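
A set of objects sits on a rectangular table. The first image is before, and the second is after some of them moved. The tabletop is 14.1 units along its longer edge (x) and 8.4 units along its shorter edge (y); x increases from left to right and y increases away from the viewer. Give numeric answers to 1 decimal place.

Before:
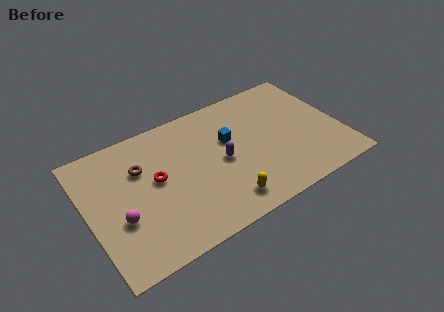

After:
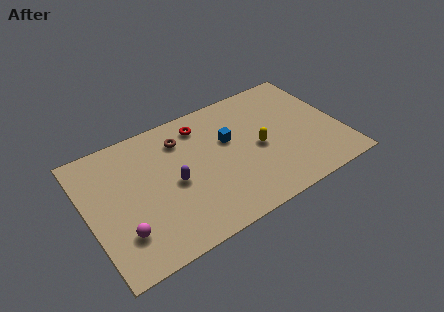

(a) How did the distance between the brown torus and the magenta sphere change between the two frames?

+2.8

The distance was about 3.0 in the first image and 5.8 in the second, so they moved 2.8 units further apart.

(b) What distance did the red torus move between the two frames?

3.7

The red torus moved from about (3.8, 4.6) to (6.7, 6.9), a distance of √(2.9² + 2.3²) ≈ 3.7.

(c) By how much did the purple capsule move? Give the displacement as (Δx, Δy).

(-2.7, -0.1)

The purple capsule started near (7.4, 4.0) and ended near (4.7, 3.9).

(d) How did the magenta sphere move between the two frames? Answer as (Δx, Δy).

(0.0, -0.9)

From the two frames, the magenta sphere sits at roughly (1.6, 3.1) before and (1.6, 2.2) after.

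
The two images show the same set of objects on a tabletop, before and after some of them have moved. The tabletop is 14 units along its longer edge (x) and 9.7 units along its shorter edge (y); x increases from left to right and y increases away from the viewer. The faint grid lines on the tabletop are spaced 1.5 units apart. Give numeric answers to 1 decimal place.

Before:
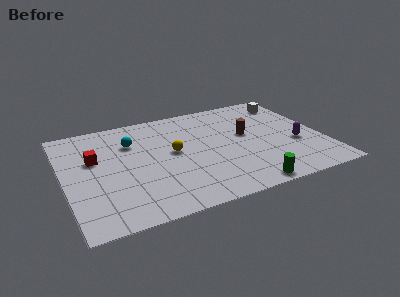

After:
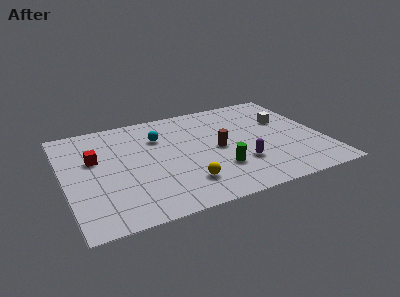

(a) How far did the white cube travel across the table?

1.9

From (12.8, 8.0) to (12.2, 6.2), the white cube covered √(0.6² + 1.8²) ≈ 1.9 units.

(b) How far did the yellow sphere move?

3.0

From (5.9, 5.2) to (6.2, 2.2), the yellow sphere covered √(0.3² + 3.0²) ≈ 3.0 units.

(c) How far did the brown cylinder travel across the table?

1.9

The brown cylinder moved from about (10.0, 5.5) to (8.3, 4.7), a distance of √(1.7² + 0.8²) ≈ 1.9.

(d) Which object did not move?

the red cube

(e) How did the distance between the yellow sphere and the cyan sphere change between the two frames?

+2.1

Before: roughly 2.7 units apart; after: 4.8. That's 2.1 units further apart.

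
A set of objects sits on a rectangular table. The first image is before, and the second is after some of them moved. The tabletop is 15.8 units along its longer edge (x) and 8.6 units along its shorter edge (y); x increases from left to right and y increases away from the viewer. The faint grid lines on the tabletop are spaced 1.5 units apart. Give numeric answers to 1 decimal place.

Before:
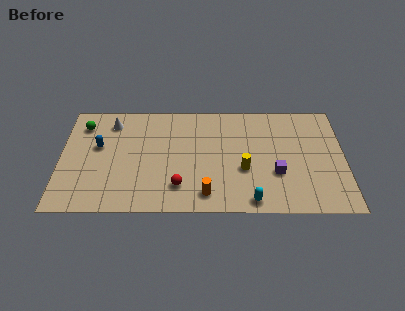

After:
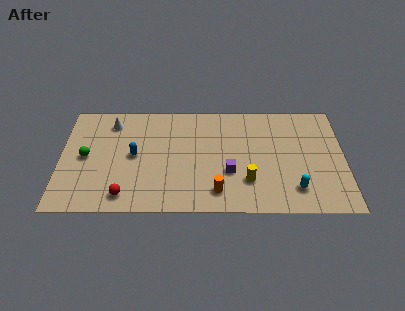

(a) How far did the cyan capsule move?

2.6

From (10.6, 0.9) to (13.0, 1.8), the cyan capsule covered √(2.4² + 0.9²) ≈ 2.6 units.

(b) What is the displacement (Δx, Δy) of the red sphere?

(-3.0, -0.7)

From the two frames, the red sphere sits at roughly (6.6, 2.0) before and (3.6, 1.3) after.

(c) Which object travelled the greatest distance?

the red sphere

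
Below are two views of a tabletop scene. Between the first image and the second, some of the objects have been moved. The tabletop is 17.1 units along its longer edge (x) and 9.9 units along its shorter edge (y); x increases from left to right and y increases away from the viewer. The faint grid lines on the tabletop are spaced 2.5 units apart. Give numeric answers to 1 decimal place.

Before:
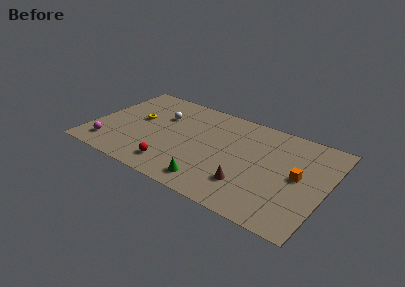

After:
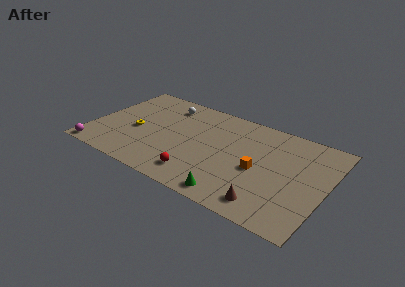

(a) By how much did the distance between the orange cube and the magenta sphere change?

-1.9

The distance was about 13.9 in the first image and 12.0 in the second, so they moved 1.9 units closer together.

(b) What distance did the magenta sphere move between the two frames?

1.2

From (1.6, 1.8) to (0.9, 0.8), the magenta sphere covered √(0.7² + 1.0²) ≈ 1.2 units.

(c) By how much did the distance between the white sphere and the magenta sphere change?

+2.5

They were about 5.8 units apart before and 8.3 after — 2.5 units further apart.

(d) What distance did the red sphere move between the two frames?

1.9

The red sphere moved from about (6.4, 1.8) to (8.3, 1.8), a distance of √(1.9² + 0.0²) ≈ 1.9.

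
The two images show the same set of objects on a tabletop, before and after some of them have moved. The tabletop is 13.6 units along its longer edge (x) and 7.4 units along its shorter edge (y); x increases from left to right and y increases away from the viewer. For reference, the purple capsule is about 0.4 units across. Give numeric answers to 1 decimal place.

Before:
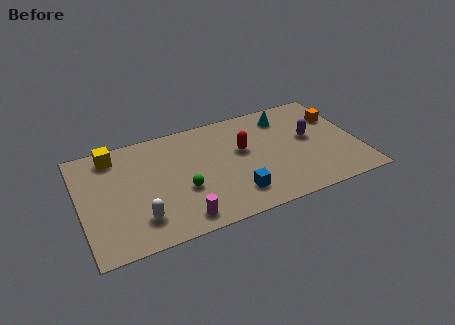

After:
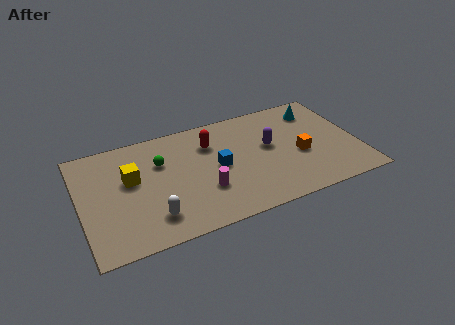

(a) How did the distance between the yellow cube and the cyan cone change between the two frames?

+1.0

The distance was about 8.5 in the first image and 9.5 in the second, so they moved 1.0 units further apart.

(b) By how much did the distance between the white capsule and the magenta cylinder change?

+0.7

They were about 2.0 units apart before and 2.7 after — 0.7 units further apart.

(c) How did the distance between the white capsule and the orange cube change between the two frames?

-3.1

They were about 10.7 units apart before and 7.6 after — 3.1 units closer together.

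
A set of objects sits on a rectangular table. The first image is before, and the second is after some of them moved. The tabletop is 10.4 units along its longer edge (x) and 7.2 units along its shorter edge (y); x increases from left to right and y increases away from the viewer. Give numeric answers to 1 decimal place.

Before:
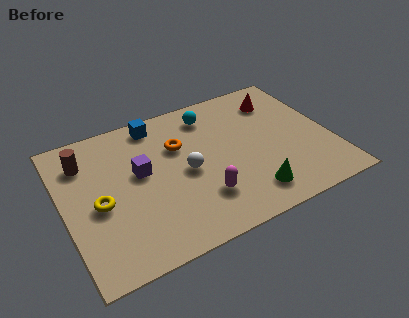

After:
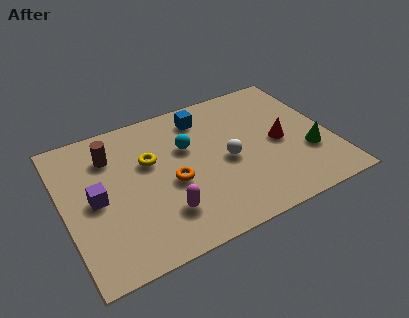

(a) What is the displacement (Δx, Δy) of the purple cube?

(-1.8, -0.6)

The purple cube was at about (3.0, 4.1) and moved to about (1.2, 3.5).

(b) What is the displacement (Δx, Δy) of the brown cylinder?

(1.0, -0.1)

From the two frames, the brown cylinder sits at roughly (1.0, 5.5) before and (2.0, 5.4) after.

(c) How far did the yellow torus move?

2.5

The yellow torus was near (1.3, 3.2) before and (3.4, 4.5) after, so it travelled √(2.1² + 1.3²) ≈ 2.5 units.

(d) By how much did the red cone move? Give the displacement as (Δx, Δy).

(-0.3, -2.2)

From the two frames, the red cone sits at roughly (8.7, 5.6) before and (8.4, 3.4) after.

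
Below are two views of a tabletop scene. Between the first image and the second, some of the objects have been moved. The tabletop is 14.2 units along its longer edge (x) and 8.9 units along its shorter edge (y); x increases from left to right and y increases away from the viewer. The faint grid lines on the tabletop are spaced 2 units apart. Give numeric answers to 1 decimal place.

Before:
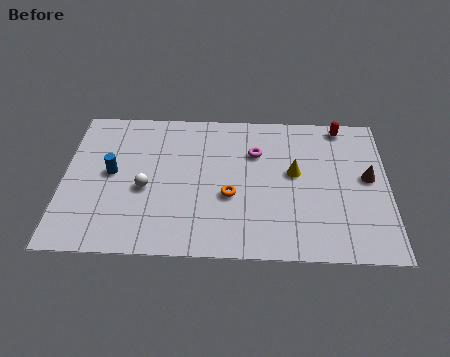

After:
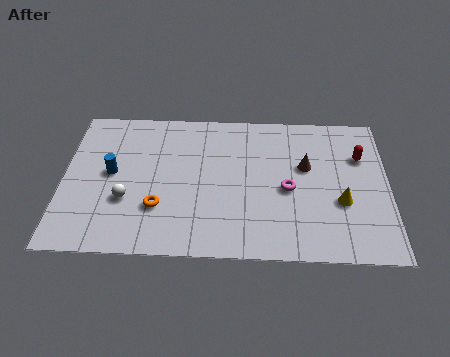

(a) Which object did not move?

the blue cylinder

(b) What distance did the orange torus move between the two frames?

3.2

From (7.3, 3.5) to (4.2, 2.7), the orange torus covered √(3.1² + 0.8²) ≈ 3.2 units.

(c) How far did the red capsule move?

2.1

The red capsule moved from about (12.2, 8.0) to (13.0, 6.1), a distance of √(0.8² + 1.9²) ≈ 2.1.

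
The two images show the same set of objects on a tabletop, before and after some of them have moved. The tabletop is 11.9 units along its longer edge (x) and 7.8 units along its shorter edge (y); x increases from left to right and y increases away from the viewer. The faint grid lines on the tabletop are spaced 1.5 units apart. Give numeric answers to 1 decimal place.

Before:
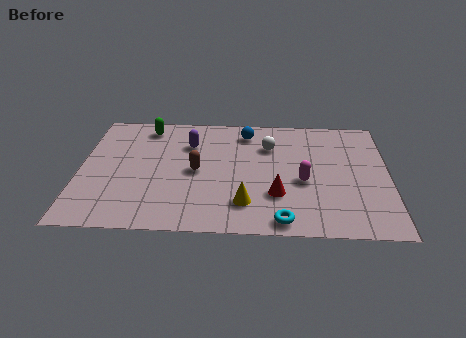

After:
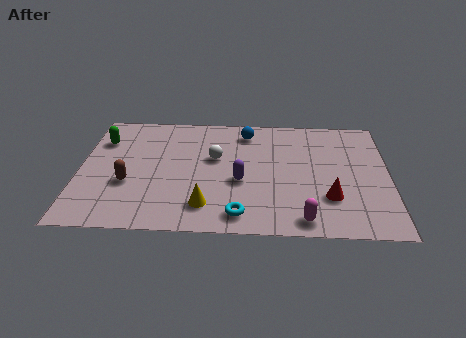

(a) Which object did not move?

the blue sphere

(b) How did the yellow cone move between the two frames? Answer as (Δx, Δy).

(-1.5, -0.2)

From the two frames, the yellow cone sits at roughly (6.4, 1.8) before and (4.9, 1.6) after.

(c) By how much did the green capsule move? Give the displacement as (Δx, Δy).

(-1.7, -1.0)

From the two frames, the green capsule sits at roughly (2.5, 6.7) before and (0.8, 5.7) after.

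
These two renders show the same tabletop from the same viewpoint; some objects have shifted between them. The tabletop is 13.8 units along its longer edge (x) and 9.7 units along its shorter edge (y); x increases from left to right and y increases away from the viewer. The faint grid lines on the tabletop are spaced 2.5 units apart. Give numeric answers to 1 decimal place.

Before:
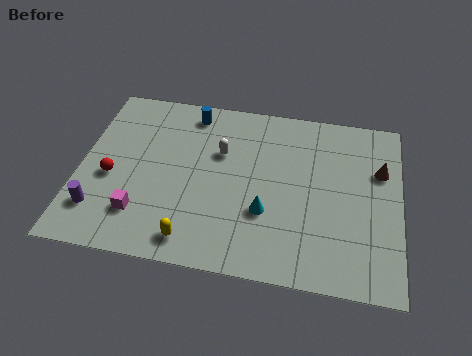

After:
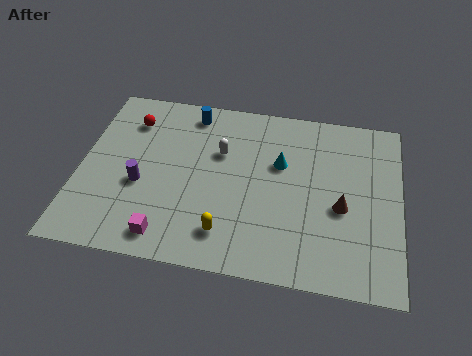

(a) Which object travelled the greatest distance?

the red sphere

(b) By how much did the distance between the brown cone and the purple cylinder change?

-4.0

The distance was about 12.6 in the first image and 8.6 in the second, so they moved 4.0 units closer together.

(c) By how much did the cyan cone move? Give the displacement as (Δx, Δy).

(0.5, 2.8)

The cyan cone was at about (8.1, 3.3) and moved to about (8.6, 6.1).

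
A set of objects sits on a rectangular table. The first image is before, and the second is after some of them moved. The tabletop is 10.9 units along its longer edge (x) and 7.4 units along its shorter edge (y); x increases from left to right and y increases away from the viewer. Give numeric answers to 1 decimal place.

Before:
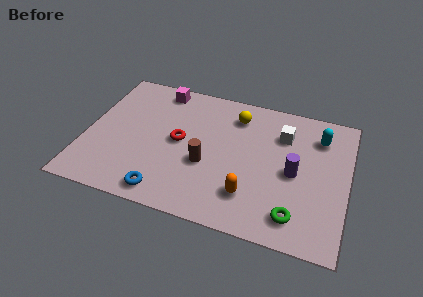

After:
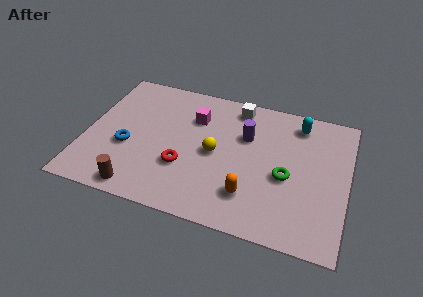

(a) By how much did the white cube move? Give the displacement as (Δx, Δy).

(-2.0, 1.0)

The white cube started near (8.1, 5.4) and ended near (6.1, 6.4).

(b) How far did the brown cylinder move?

3.3

The brown cylinder was near (5.1, 2.9) before and (2.5, 0.8) after, so it travelled √(2.6² + 2.1²) ≈ 3.3 units.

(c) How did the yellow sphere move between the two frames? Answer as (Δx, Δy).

(-0.7, -2.3)

From the two frames, the yellow sphere sits at roughly (6.1, 5.9) before and (5.4, 3.6) after.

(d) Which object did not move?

the orange capsule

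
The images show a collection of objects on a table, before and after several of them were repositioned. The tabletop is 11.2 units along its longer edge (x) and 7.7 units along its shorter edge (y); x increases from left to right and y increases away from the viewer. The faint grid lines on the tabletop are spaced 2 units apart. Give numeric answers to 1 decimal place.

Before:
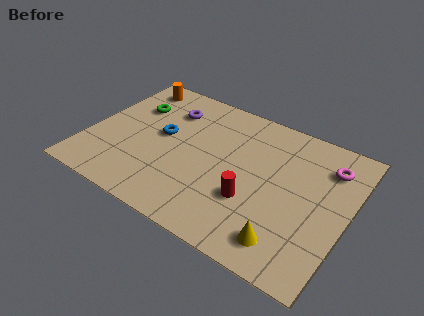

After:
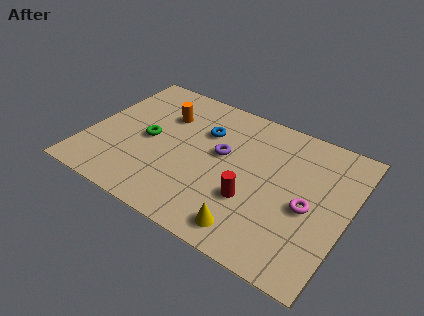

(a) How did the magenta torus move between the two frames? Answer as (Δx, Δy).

(-0.5, -2.5)

The magenta torus started near (10.1, 5.9) and ended near (9.6, 3.4).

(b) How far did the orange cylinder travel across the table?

2.1

From (1.3, 6.6) to (3.0, 5.4), the orange cylinder covered √(1.7² + 1.2²) ≈ 2.1 units.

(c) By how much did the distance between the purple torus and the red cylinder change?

-2.9

They were about 5.3 units apart before and 2.4 after — 2.9 units closer together.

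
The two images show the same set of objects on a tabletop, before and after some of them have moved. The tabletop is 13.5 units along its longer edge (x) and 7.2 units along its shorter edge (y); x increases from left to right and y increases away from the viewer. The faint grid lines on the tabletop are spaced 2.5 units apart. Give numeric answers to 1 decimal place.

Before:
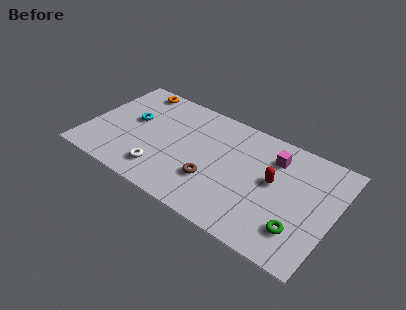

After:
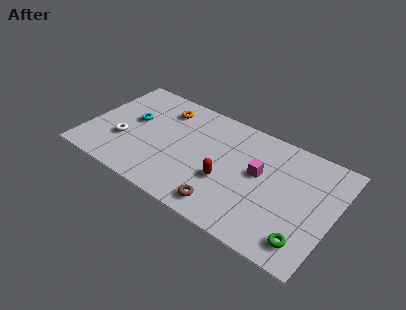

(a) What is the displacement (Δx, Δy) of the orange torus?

(1.8, -0.7)

The orange torus was at about (2.0, 6.4) and moved to about (3.8, 5.7).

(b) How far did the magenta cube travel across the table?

1.5

The magenta cube was near (10.0, 5.5) before and (9.4, 4.1) after, so it travelled √(0.6² + 1.4²) ≈ 1.5 units.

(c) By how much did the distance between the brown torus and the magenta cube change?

-1.0

They were about 4.3 units apart before and 3.3 after — 1.0 units closer together.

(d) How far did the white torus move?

2.5

The white torus moved from about (4.4, 1.5) to (2.1, 2.5), a distance of √(2.3² + 1.0²) ≈ 2.5.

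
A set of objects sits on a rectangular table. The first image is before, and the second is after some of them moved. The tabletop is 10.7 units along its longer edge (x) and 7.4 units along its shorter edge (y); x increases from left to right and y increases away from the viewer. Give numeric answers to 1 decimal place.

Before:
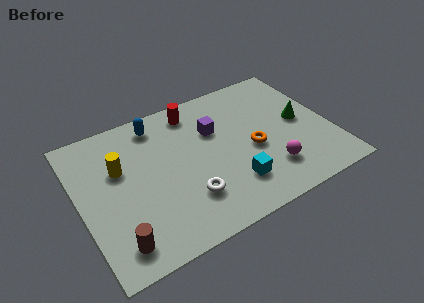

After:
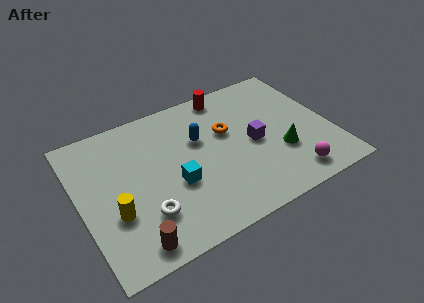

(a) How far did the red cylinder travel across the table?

1.5

From (5.2, 6.3) to (6.7, 6.6), the red cylinder covered √(1.5² + 0.3²) ≈ 1.5 units.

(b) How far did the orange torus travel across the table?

1.7

From (7.3, 3.2) to (6.4, 4.6), the orange torus covered √(0.9² + 1.4²) ≈ 1.7 units.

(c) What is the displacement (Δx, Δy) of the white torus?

(-1.8, 0.0)

The white torus started near (4.3, 2.0) and ended near (2.5, 2.0).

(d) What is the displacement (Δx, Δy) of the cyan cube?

(-2.3, 1.1)

The cyan cube started near (6.2, 1.8) and ended near (3.9, 2.9).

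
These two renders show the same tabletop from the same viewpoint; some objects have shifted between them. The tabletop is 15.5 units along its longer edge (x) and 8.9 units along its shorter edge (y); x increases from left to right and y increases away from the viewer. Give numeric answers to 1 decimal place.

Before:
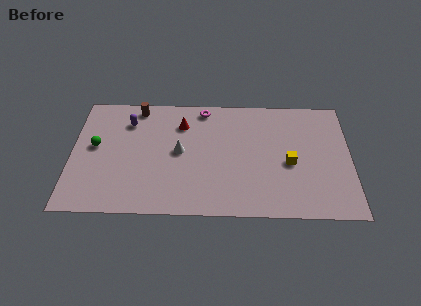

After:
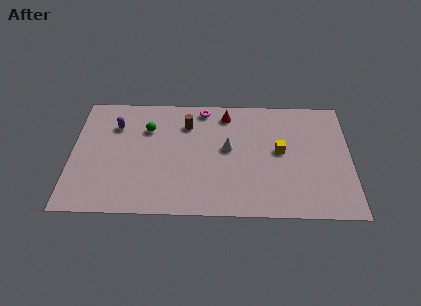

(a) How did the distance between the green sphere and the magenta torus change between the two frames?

-3.2

They were about 6.7 units apart before and 3.5 after — 3.2 units closer together.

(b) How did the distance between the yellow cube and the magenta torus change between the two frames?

-0.9

The distance was about 6.2 in the first image and 5.3 in the second, so they moved 0.9 units closer together.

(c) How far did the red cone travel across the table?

2.6

The red cone was near (6.1, 6.7) before and (8.6, 7.5) after, so it travelled √(2.5² + 0.8²) ≈ 2.6 units.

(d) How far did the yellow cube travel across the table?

1.0

From (12.1, 3.9) to (11.6, 4.8), the yellow cube covered √(0.5² + 0.9²) ≈ 1.0 units.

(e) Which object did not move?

the magenta torus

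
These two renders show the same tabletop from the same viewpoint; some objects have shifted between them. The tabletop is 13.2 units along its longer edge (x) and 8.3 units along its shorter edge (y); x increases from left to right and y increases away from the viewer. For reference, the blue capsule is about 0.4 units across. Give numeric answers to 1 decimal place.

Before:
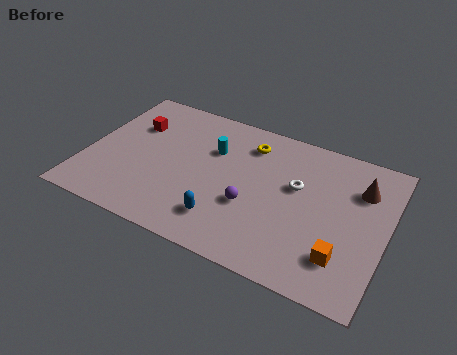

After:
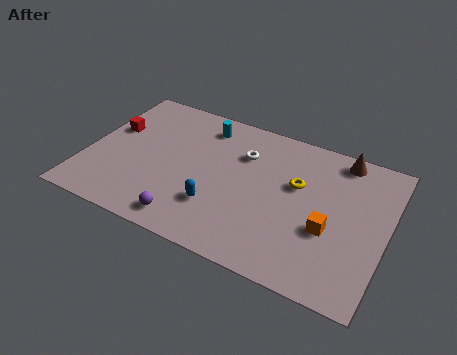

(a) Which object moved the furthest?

the purple sphere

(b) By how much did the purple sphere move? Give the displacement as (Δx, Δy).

(-2.5, -2.0)

The purple sphere started near (7.4, 3.1) and ended near (4.9, 1.1).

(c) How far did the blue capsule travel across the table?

0.7

From (6.4, 1.8) to (6.0, 2.4), the blue capsule covered √(0.4² + 0.6²) ≈ 0.7 units.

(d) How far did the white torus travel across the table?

2.7

The white torus was near (9.2, 5.0) before and (6.7, 5.9) after, so it travelled √(2.5² + 0.9²) ≈ 2.7 units.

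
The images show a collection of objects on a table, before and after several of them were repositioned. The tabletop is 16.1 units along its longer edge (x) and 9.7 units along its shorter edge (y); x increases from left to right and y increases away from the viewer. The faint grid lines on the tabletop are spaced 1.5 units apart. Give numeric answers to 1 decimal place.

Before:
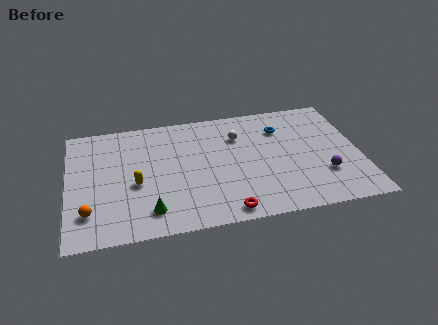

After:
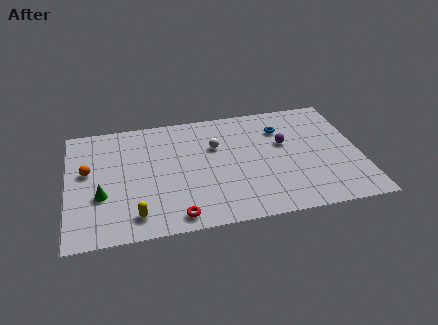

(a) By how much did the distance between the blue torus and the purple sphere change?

-3.5

Before: roughly 4.8 units apart; after: 1.3. That's 3.5 units closer together.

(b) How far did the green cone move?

3.1

The green cone moved from about (4.4, 1.8) to (1.8, 3.5), a distance of √(2.6² + 1.7²) ≈ 3.1.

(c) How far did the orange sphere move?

3.3

The orange sphere moved from about (1.1, 2.3) to (1.1, 5.6), a distance of √(0.0² + 3.3²) ≈ 3.3.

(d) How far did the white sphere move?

1.4

The white sphere was near (9.5, 7.0) before and (8.2, 6.4) after, so it travelled √(1.3² + 0.6²) ≈ 1.4 units.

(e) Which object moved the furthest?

the purple sphere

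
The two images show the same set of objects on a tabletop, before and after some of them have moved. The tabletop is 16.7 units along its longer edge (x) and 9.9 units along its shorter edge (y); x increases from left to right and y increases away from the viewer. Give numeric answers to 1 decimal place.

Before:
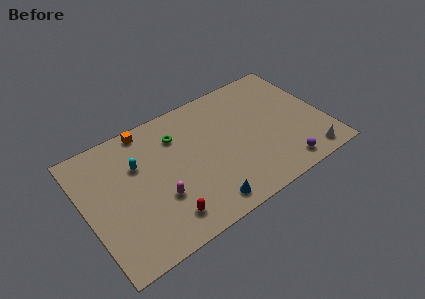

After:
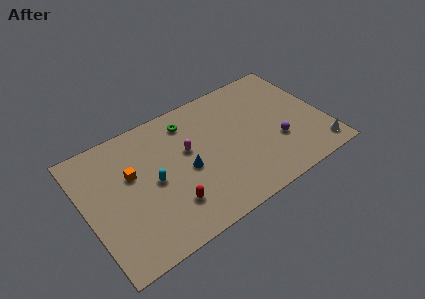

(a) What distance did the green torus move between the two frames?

1.1

The green torus moved from about (6.7, 7.4) to (7.6, 8.1), a distance of √(0.9² + 0.7²) ≈ 1.1.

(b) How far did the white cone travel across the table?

0.8

The white cone was near (15.0, 1.2) before and (15.8, 1.4) after, so it travelled √(0.8² + 0.2²) ≈ 0.8 units.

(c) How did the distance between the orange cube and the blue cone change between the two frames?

-4.3

The distance was about 8.2 in the first image and 3.9 in the second, so they moved 4.3 units closer together.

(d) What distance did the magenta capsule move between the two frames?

3.5

From (4.8, 3.4) to (7.2, 5.9), the magenta capsule covered √(2.4² + 2.5²) ≈ 3.5 units.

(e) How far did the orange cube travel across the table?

3.3

From (4.8, 9.0) to (3.3, 6.1), the orange cube covered √(1.5² + 2.9²) ≈ 3.3 units.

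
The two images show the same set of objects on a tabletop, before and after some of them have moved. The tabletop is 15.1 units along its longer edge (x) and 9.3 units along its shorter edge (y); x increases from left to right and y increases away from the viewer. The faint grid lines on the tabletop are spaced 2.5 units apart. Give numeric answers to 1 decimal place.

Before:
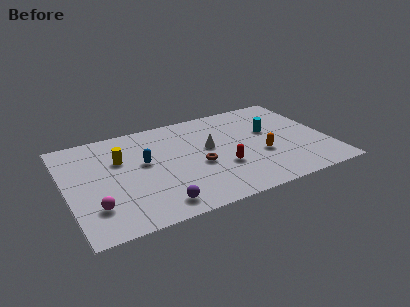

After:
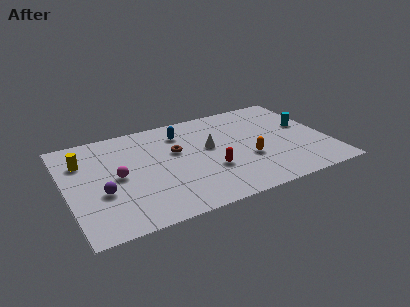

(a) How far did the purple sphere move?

3.6

From (4.8, 1.3) to (1.9, 3.5), the purple sphere covered √(2.9² + 2.2²) ≈ 3.6 units.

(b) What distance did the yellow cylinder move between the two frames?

2.2

The yellow cylinder moved from about (3.2, 6.1) to (1.1, 6.7), a distance of √(2.1² + 0.6²) ≈ 2.2.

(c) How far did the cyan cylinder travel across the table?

2.1

From (11.9, 5.6) to (14.0, 5.4), the cyan cylinder covered √(2.1² + 0.2²) ≈ 2.1 units.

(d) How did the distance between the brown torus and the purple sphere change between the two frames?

+1.3

Before: roughly 3.7 units apart; after: 5.0. That's 1.3 units further apart.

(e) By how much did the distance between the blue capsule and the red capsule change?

-0.5

Before: roughly 4.8 units apart; after: 4.3. That's 0.5 units closer together.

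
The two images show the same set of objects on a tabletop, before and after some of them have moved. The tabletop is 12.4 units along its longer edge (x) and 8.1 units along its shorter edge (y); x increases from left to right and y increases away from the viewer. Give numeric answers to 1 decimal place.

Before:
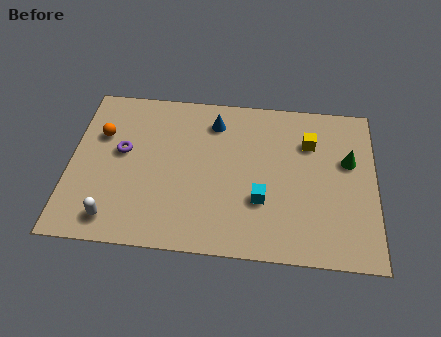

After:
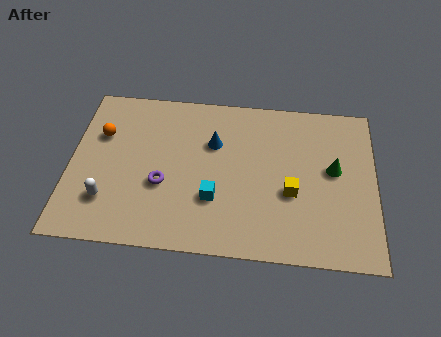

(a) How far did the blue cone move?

1.1

From (5.8, 6.5) to (5.8, 5.4), the blue cone covered √(0.0² + 1.1²) ≈ 1.1 units.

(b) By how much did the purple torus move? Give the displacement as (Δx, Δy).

(1.7, -1.5)

From the two frames, the purple torus sits at roughly (2.1, 4.6) before and (3.8, 3.1) after.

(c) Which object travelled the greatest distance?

the yellow cube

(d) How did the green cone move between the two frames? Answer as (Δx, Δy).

(-0.6, -0.5)

The green cone started near (11.3, 5.0) and ended near (10.7, 4.5).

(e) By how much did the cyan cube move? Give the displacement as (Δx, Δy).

(-1.9, -0.1)

The cyan cube started near (7.8, 2.7) and ended near (5.9, 2.6).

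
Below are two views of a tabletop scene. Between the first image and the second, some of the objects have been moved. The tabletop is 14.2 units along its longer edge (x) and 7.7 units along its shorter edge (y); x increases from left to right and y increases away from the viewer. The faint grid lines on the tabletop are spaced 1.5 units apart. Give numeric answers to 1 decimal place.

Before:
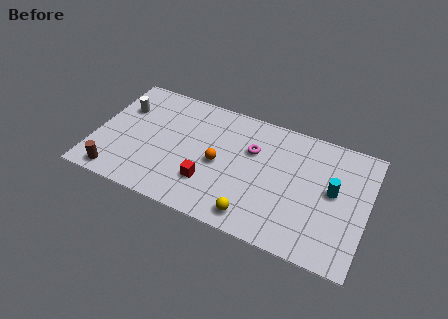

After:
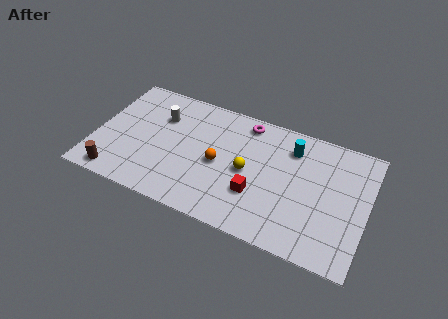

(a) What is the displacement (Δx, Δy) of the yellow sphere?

(-0.6, 2.6)

The yellow sphere was at about (8.6, 1.1) and moved to about (8.0, 3.7).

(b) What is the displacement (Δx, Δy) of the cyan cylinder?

(-2.3, 1.8)

From the two frames, the cyan cylinder sits at roughly (12.4, 4.2) before and (10.1, 6.0) after.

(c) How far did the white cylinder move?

2.0

From (1.2, 5.3) to (3.2, 5.4), the white cylinder covered √(2.0² + 0.1²) ≈ 2.0 units.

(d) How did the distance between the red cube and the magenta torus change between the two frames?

+0.8

They were about 3.5 units apart before and 4.3 after — 0.8 units further apart.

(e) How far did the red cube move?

2.5

From (6.1, 2.2) to (8.6, 2.5), the red cube covered √(2.5² + 0.3²) ≈ 2.5 units.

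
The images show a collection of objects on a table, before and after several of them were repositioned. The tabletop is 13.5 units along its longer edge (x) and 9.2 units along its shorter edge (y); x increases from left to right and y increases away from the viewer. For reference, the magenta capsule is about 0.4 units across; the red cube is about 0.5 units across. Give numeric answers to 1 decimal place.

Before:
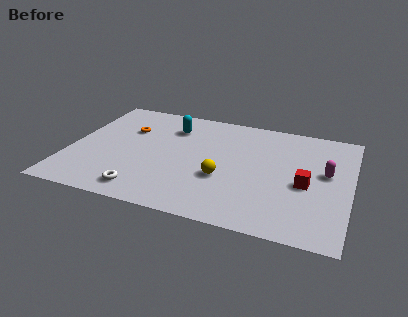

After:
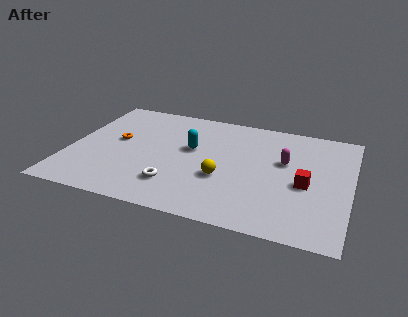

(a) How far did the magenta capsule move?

2.0

The magenta capsule was near (12.3, 5.2) before and (10.3, 5.6) after, so it travelled √(2.0² + 0.4²) ≈ 2.0 units.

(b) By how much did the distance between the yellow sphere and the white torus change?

-1.7

They were about 4.2 units apart before and 2.5 after — 1.7 units closer together.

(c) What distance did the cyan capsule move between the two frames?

1.9

From (4.7, 7.0) to (5.8, 5.4), the cyan capsule covered √(1.1² + 1.6²) ≈ 1.9 units.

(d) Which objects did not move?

the yellow sphere and the red cube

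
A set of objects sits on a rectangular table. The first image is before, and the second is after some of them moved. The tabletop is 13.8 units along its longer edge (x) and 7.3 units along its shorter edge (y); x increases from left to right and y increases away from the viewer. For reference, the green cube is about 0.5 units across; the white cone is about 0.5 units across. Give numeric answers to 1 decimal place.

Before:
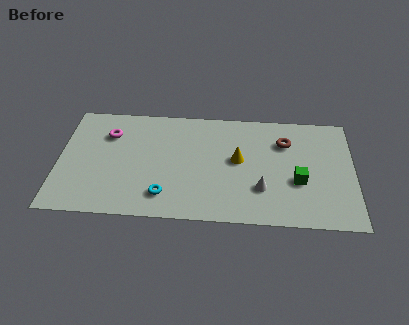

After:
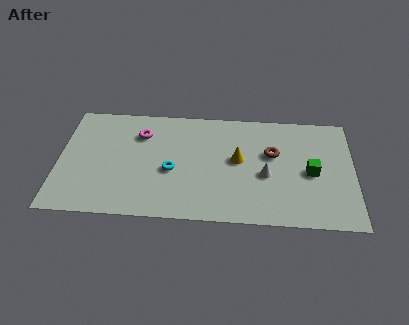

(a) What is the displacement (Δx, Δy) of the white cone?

(0.2, 0.9)

The white cone started near (9.5, 2.2) and ended near (9.7, 3.1).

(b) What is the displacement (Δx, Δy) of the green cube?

(0.6, 0.6)

The green cube was at about (11.2, 2.8) and moved to about (11.8, 3.4).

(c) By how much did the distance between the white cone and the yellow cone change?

-0.5

They were about 2.1 units apart before and 1.6 after — 0.5 units closer together.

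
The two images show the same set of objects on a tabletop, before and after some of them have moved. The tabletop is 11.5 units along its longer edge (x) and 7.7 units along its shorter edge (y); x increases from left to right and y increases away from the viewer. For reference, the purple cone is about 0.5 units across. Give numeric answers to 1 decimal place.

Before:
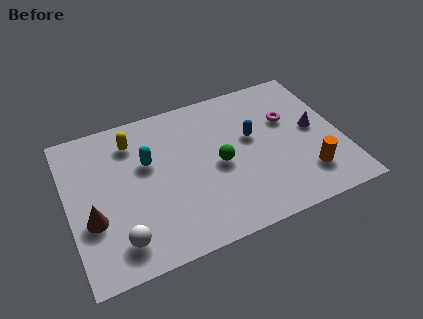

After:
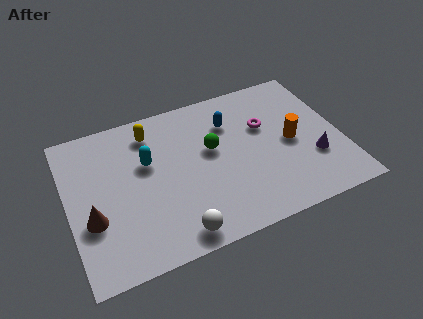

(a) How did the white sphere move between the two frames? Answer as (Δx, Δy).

(2.3, -0.5)

The white sphere started near (1.9, 1.4) and ended near (4.2, 0.9).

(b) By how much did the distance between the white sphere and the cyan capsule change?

+0.3

Before: roughly 3.7 units apart; after: 4.0. That's 0.3 units further apart.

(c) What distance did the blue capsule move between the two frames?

1.4

The blue capsule was near (7.8, 4.5) before and (7.0, 5.6) after, so it travelled √(0.8² + 1.1²) ≈ 1.4 units.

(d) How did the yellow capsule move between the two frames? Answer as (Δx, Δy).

(0.8, 0.2)

From the two frames, the yellow capsule sits at roughly (2.9, 6.1) before and (3.7, 6.3) after.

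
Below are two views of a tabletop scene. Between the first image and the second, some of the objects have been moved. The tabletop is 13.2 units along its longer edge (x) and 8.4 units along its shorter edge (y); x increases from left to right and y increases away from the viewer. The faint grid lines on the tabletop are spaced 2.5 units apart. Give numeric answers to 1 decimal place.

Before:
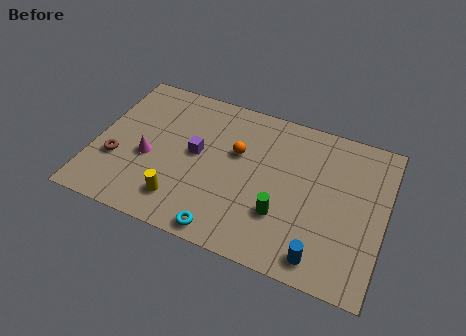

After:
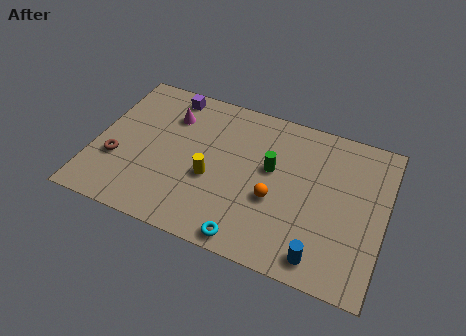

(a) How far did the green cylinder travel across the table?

2.4

The green cylinder was near (8.7, 2.6) before and (8.0, 4.9) after, so it travelled √(0.7² + 2.3²) ≈ 2.4 units.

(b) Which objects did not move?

the blue cylinder and the brown torus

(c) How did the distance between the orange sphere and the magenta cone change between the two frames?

+1.6

Before: roughly 4.3 units apart; after: 5.9. That's 1.6 units further apart.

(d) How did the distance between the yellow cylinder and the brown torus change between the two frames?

+1.0

They were about 3.3 units apart before and 4.3 after — 1.0 units further apart.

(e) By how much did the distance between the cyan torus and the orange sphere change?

-1.7

They were about 4.4 units apart before and 2.7 after — 1.7 units closer together.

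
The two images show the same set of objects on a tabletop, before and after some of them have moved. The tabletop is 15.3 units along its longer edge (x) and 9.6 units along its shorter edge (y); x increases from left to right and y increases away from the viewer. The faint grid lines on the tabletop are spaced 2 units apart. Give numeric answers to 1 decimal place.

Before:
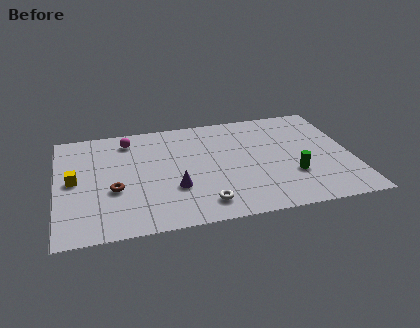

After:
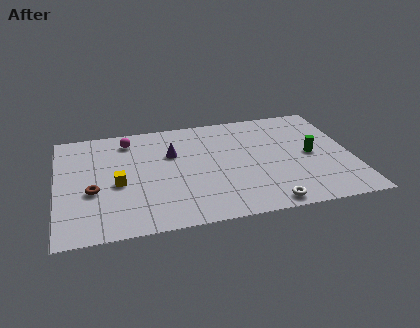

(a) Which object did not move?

the magenta sphere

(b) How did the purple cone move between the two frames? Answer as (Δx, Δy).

(0.0, 3.1)

The purple cone started near (6.0, 3.2) and ended near (6.0, 6.3).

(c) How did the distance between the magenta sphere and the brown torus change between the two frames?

+0.3

The distance was about 4.4 in the first image and 4.7 in the second, so they moved 0.3 units further apart.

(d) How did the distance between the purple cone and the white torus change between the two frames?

+5.0

Before: roughly 2.1 units apart; after: 7.1. That's 5.0 units further apart.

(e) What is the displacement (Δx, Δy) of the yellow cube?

(2.2, -0.7)

The yellow cube started near (0.9, 4.9) and ended near (3.1, 4.2).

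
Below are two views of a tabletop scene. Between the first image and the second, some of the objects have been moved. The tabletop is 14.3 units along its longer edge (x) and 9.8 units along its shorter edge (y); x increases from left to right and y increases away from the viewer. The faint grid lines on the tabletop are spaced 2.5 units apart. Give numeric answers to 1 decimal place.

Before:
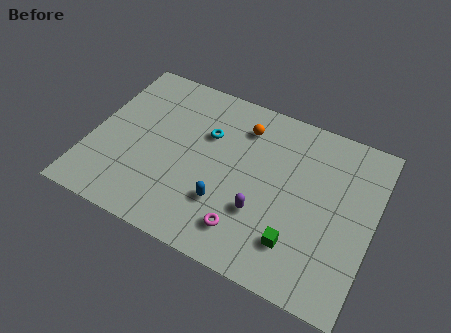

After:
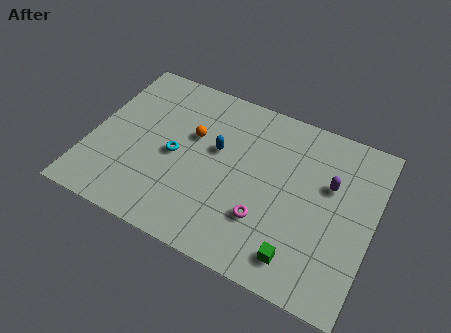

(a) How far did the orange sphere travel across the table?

2.9

The orange sphere moved from about (7.4, 7.7) to (5.0, 6.1), a distance of √(2.4² + 1.6²) ≈ 2.9.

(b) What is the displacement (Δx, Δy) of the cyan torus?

(-1.4, -1.9)

The cyan torus was at about (5.7, 6.5) and moved to about (4.3, 4.6).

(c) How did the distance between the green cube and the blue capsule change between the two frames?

+2.6

Before: roughly 3.7 units apart; after: 6.3. That's 2.6 units further apart.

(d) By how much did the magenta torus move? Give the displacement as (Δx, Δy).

(0.8, 1.0)

The magenta torus started near (8.3, 1.9) and ended near (9.1, 2.9).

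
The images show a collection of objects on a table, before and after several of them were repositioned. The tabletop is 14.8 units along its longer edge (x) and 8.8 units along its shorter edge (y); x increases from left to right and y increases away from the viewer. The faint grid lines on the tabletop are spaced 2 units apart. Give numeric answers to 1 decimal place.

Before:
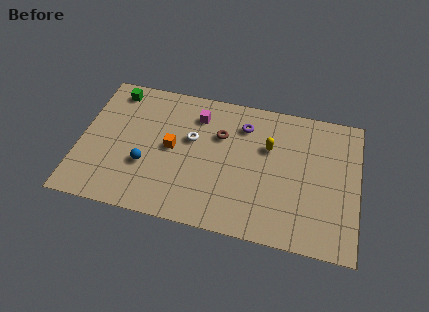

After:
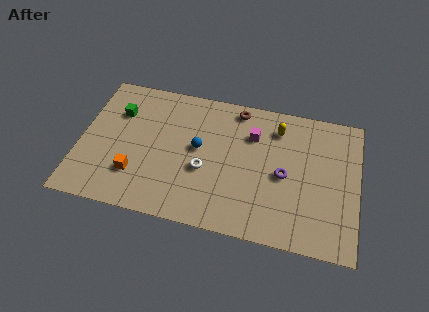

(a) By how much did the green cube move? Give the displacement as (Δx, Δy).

(0.3, -1.4)

The green cube was at about (1.6, 7.6) and moved to about (1.9, 6.2).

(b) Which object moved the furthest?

the purple torus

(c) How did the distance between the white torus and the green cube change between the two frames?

+0.6

The distance was about 4.9 in the first image and 5.5 in the second, so they moved 0.6 units further apart.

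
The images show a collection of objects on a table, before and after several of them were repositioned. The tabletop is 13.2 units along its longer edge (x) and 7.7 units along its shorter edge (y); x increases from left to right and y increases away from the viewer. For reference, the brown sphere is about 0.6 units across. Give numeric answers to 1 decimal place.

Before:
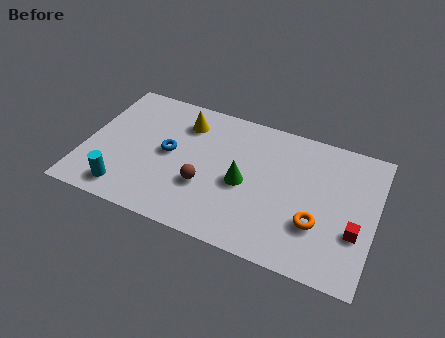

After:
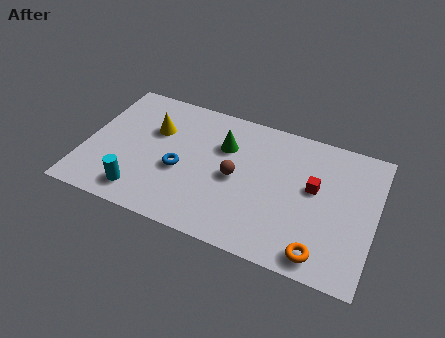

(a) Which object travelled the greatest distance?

the red cube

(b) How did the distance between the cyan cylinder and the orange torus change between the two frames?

-0.5

Before: roughly 8.7 units apart; after: 8.2. That's 0.5 units closer together.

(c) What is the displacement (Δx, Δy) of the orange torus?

(0.3, -1.5)

From the two frames, the orange torus sits at roughly (10.7, 2.5) before and (11.0, 1.0) after.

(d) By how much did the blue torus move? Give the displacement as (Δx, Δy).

(0.6, -0.8)

The blue torus started near (3.8, 4.0) and ended near (4.4, 3.2).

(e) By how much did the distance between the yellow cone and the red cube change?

-1.3

Before: roughly 8.7 units apart; after: 7.4. That's 1.3 units closer together.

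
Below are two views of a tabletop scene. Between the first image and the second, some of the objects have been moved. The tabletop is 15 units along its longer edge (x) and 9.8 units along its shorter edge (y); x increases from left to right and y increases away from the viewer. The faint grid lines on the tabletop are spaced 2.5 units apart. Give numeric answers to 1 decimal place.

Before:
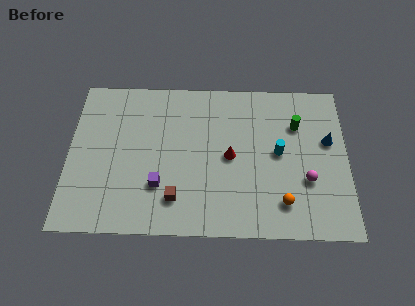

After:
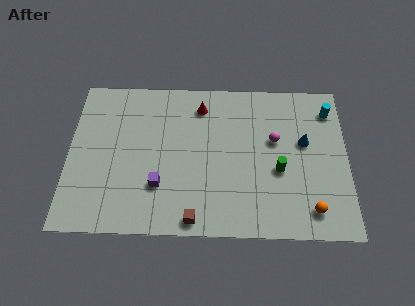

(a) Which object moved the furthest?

the cyan cylinder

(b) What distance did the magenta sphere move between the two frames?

3.0

The magenta sphere moved from about (12.8, 3.4) to (11.1, 5.9), a distance of √(1.7² + 2.5²) ≈ 3.0.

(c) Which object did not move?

the purple cube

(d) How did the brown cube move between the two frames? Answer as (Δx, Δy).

(1.0, -1.2)

The brown cube was at about (5.8, 2.1) and moved to about (6.8, 0.9).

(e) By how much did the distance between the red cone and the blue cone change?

+0.6

Before: roughly 5.4 units apart; after: 6.0. That's 0.6 units further apart.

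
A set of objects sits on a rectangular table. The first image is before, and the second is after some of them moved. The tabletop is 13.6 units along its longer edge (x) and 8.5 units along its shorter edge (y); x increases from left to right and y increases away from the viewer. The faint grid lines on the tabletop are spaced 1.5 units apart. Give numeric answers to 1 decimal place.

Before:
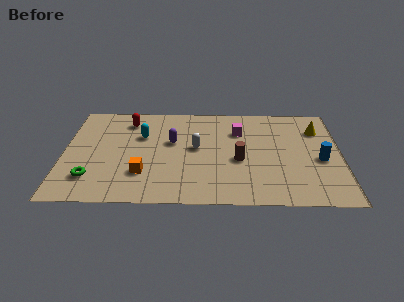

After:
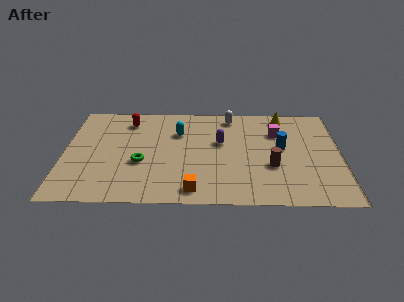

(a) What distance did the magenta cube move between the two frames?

1.9

From (8.6, 6.1) to (10.5, 6.0), the magenta cube covered √(1.9² + 0.1²) ≈ 1.9 units.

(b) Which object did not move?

the red capsule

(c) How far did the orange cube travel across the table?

2.8

From (3.9, 2.4) to (6.4, 1.1), the orange cube covered √(2.5² + 1.3²) ≈ 2.8 units.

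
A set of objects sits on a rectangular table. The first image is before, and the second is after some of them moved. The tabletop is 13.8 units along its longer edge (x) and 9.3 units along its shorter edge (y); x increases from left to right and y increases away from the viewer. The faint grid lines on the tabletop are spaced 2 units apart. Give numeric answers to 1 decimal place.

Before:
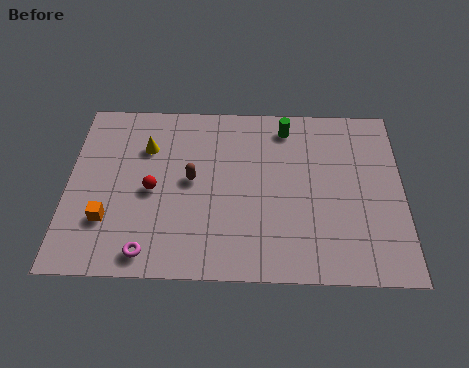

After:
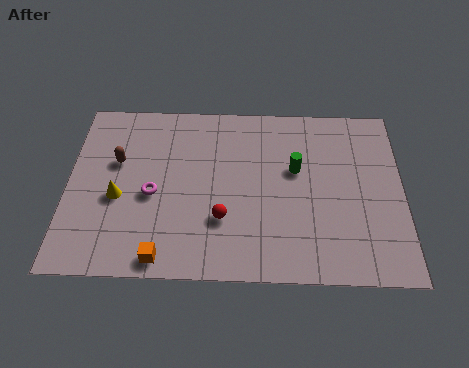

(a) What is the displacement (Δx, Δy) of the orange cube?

(2.3, -1.8)

The orange cube started near (1.7, 2.7) and ended near (4.0, 0.9).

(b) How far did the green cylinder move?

2.3

From (9.0, 7.9) to (9.4, 5.6), the green cylinder covered √(0.4² + 2.3²) ≈ 2.3 units.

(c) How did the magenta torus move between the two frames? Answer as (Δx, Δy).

(0.1, 3.0)

The magenta torus started near (3.4, 1.1) and ended near (3.5, 4.1).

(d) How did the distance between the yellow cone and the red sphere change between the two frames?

+2.1

They were about 2.3 units apart before and 4.4 after — 2.1 units further apart.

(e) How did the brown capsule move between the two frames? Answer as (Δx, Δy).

(-3.1, 0.9)

The brown capsule started near (5.1, 4.9) and ended near (2.0, 5.8).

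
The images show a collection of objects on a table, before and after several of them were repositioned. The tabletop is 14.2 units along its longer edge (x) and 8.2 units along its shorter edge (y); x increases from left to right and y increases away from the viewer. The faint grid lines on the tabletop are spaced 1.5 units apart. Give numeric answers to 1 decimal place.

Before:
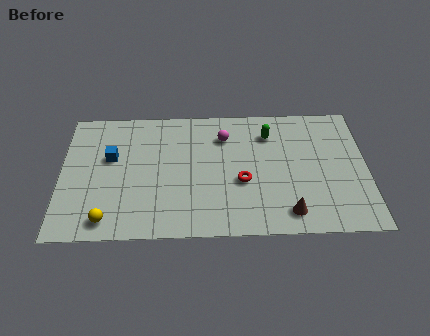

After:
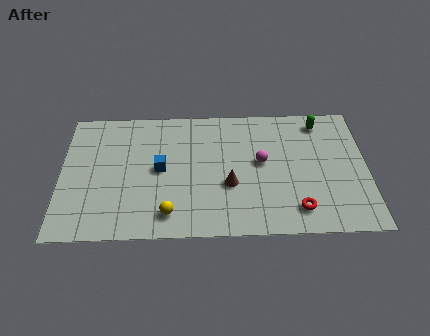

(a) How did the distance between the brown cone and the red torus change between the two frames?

+0.6

The distance was about 2.9 in the first image and 3.5 in the second, so they moved 0.6 units further apart.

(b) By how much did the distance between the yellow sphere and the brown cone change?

-5.0

They were about 8.3 units apart before and 3.3 after — 5.0 units closer together.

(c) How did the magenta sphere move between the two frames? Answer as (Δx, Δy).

(1.7, -1.7)

From the two frames, the magenta sphere sits at roughly (7.6, 6.2) before and (9.3, 4.5) after.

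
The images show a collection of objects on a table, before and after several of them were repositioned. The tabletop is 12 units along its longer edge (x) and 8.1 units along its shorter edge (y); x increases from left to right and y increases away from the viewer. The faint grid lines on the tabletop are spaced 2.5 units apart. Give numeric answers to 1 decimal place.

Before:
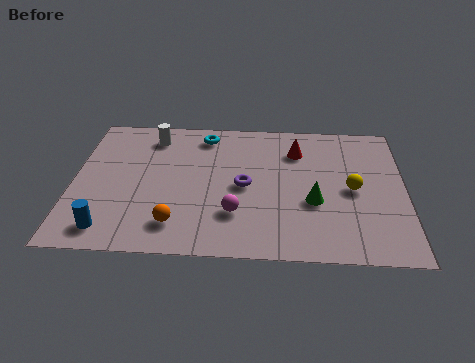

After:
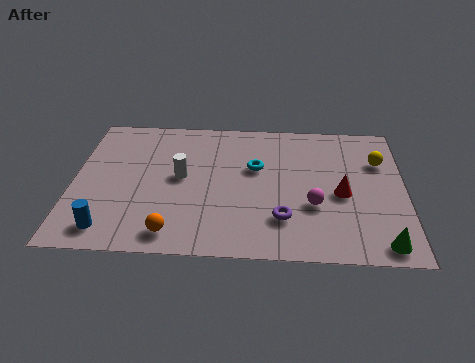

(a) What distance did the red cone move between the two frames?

3.0

The red cone moved from about (8.1, 6.1) to (9.7, 3.6), a distance of √(1.6² + 2.5²) ≈ 3.0.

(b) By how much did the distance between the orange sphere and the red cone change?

+0.3

The distance was about 6.2 in the first image and 6.5 in the second, so they moved 0.3 units further apart.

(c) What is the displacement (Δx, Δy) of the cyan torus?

(1.9, -1.9)

The cyan torus was at about (4.7, 6.9) and moved to about (6.6, 5.0).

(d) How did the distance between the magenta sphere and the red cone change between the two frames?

-3.2

The distance was about 4.4 in the first image and 1.2 in the second, so they moved 3.2 units closer together.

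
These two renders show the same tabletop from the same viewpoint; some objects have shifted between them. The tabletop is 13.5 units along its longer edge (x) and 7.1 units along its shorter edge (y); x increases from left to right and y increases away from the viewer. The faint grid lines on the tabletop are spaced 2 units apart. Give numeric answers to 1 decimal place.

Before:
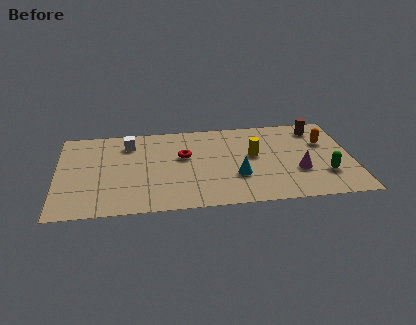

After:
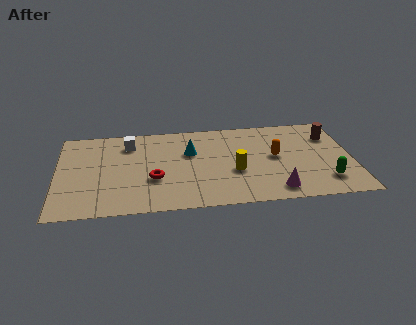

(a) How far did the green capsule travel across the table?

0.5

The green capsule moved from about (12.2, 2.1) to (12.2, 1.6), a distance of √(0.0² + 0.5²) ≈ 0.5.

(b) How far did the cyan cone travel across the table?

3.0

The cyan cone was near (8.2, 2.4) before and (6.1, 4.6) after, so it travelled √(2.1² + 2.2²) ≈ 3.0 units.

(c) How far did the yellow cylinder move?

1.5

From (9.0, 4.0) to (8.1, 2.8), the yellow cylinder covered √(0.9² + 1.2²) ≈ 1.5 units.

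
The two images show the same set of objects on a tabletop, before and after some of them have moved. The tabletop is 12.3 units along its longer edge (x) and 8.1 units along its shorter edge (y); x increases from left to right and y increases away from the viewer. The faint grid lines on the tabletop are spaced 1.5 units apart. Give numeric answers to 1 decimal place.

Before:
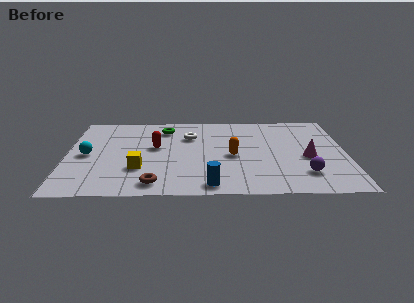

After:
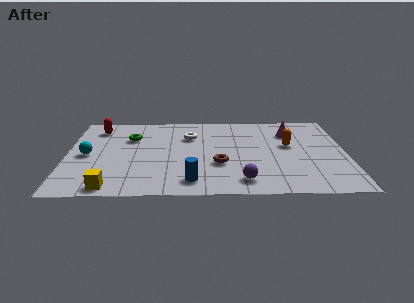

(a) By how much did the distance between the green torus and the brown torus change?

-0.7

Before: roughly 5.4 units apart; after: 4.7. That's 0.7 units closer together.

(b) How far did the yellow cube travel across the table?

2.1

The yellow cube moved from about (3.2, 2.5) to (2.0, 0.8), a distance of √(1.2² + 1.7²) ≈ 2.1.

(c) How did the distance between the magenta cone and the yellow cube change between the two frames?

+2.0

They were about 7.5 units apart before and 9.5 after — 2.0 units further apart.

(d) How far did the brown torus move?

3.3

The brown torus was near (3.9, 1.1) before and (6.7, 2.9) after, so it travelled √(2.8² + 1.8²) ≈ 3.3 units.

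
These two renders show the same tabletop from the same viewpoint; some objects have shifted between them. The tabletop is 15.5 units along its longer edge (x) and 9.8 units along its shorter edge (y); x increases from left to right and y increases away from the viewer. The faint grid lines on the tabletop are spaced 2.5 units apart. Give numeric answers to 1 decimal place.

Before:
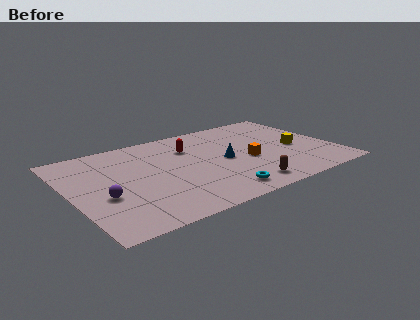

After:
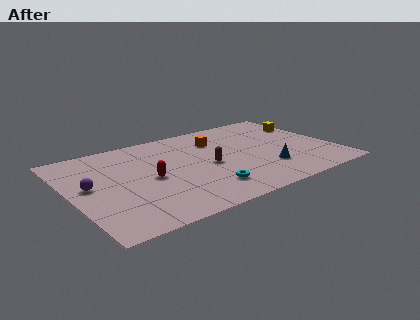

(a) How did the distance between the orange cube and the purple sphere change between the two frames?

-0.5

The distance was about 8.6 in the first image and 8.1 in the second, so they moved 0.5 units closer together.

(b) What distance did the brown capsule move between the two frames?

3.4

From (9.5, 1.4) to (8.0, 4.5), the brown capsule covered √(1.5² + 3.1²) ≈ 3.4 units.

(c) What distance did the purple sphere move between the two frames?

1.6

From (1.7, 3.8) to (1.1, 5.3), the purple sphere covered √(0.6² + 1.5²) ≈ 1.6 units.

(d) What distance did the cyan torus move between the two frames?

0.9

From (8.0, 1.4) to (7.4, 2.1), the cyan torus covered √(0.6² + 0.7²) ≈ 0.9 units.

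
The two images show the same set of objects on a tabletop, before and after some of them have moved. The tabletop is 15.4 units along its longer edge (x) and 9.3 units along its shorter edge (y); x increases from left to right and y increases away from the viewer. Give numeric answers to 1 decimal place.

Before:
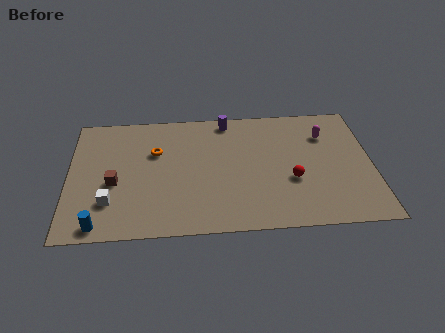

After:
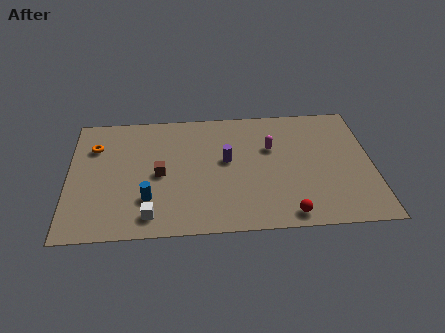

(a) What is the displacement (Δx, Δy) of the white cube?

(2.0, -1.1)

From the two frames, the white cube sits at roughly (2.1, 2.5) before and (4.1, 1.4) after.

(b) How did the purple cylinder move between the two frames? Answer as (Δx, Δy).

(-0.1, -3.1)

From the two frames, the purple cylinder sits at roughly (8.1, 8.3) before and (8.0, 5.2) after.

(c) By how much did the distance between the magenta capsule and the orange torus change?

+0.3

They were about 8.7 units apart before and 9.0 after — 0.3 units further apart.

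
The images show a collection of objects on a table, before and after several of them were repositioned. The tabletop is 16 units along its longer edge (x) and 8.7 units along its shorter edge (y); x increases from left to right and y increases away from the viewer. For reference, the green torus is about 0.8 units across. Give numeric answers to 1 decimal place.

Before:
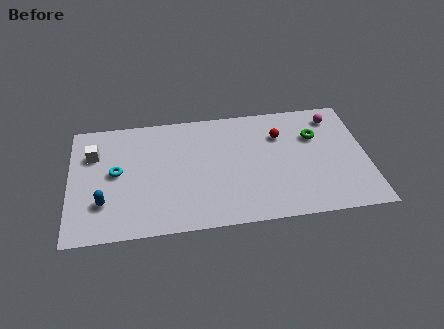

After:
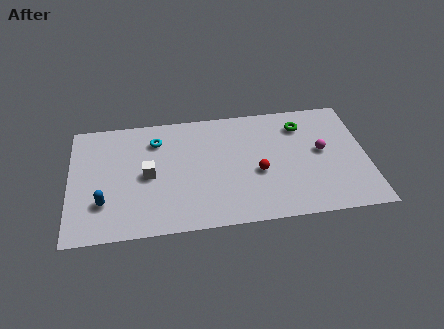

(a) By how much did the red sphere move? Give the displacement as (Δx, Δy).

(-1.3, -2.6)

The red sphere was at about (11.4, 6.2) and moved to about (10.1, 3.6).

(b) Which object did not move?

the blue capsule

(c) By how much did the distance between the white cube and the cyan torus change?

+0.6

The distance was about 1.9 in the first image and 2.5 in the second, so they moved 0.6 units further apart.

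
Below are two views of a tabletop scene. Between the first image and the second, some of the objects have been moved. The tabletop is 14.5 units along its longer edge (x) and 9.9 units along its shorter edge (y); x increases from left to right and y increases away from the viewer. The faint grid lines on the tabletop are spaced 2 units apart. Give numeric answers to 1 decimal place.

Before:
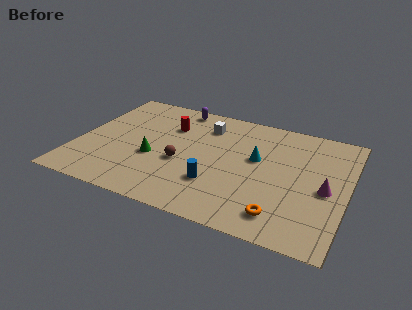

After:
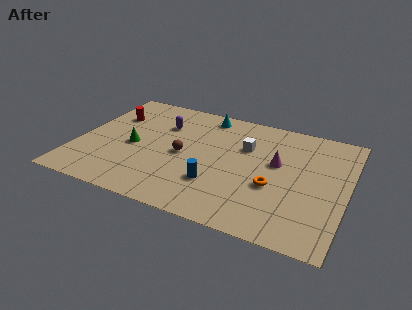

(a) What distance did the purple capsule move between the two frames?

2.0

The purple capsule moved from about (4.9, 8.9) to (4.3, 7.0), a distance of √(0.6² + 1.9²) ≈ 2.0.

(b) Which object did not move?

the blue cylinder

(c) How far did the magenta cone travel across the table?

3.0

From (13.4, 4.5) to (10.7, 5.8), the magenta cone covered √(2.7² + 1.3²) ≈ 3.0 units.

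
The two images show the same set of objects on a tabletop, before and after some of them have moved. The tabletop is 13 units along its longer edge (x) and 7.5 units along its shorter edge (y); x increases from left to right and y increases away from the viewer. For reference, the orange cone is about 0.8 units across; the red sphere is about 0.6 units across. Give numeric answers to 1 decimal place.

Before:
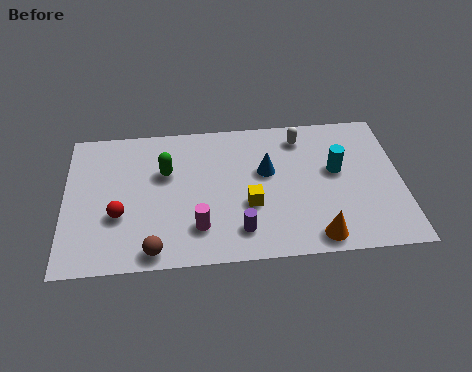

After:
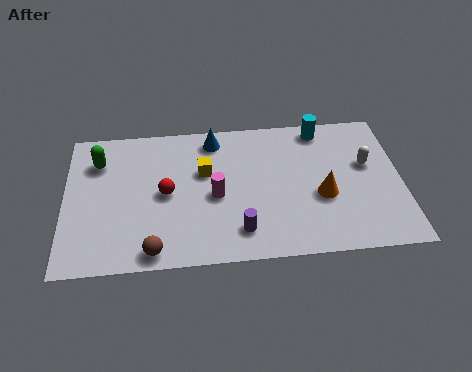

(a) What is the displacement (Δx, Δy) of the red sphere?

(1.8, 1.0)

The red sphere was at about (2.1, 2.7) and moved to about (3.9, 3.7).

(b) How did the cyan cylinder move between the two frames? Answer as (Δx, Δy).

(-0.5, 2.3)

From the two frames, the cyan cylinder sits at roughly (10.5, 4.3) before and (10.0, 6.6) after.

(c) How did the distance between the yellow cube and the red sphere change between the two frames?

-3.2

They were about 5.0 units apart before and 1.8 after — 3.2 units closer together.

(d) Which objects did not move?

the purple cylinder and the brown sphere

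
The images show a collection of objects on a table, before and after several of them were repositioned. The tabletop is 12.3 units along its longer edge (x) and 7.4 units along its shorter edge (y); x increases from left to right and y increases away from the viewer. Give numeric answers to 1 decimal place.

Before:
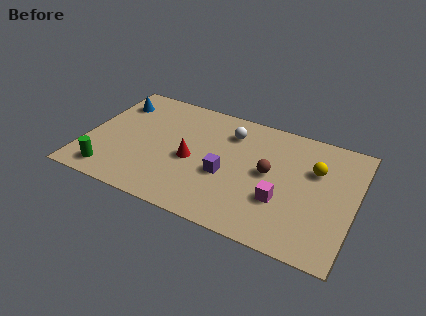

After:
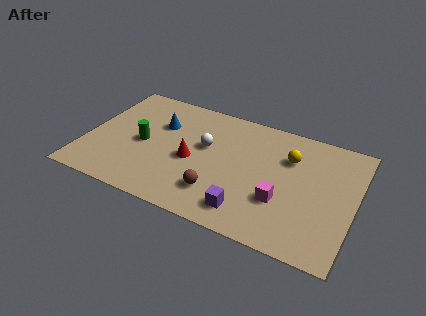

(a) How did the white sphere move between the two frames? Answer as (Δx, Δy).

(-1.0, -1.3)

The white sphere was at about (6.4, 5.7) and moved to about (5.4, 4.4).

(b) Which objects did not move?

the red cone and the magenta cube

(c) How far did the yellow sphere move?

1.2

From (10.4, 4.9) to (9.2, 5.2), the yellow sphere covered √(1.2² + 0.3²) ≈ 1.2 units.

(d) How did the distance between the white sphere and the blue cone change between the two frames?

-3.1

The distance was about 5.4 in the first image and 2.3 in the second, so they moved 3.1 units closer together.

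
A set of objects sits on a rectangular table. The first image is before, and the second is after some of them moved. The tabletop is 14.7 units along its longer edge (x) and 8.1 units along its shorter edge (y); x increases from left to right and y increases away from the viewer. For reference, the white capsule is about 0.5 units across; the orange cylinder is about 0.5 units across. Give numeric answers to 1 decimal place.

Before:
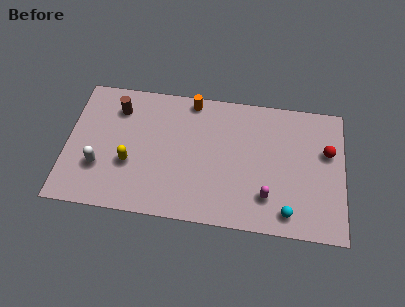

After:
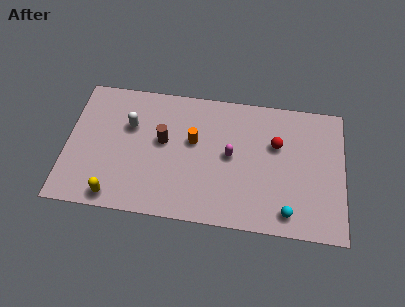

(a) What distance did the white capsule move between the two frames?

3.1

From (1.8, 2.6) to (3.3, 5.3), the white capsule covered √(1.5² + 2.7²) ≈ 3.1 units.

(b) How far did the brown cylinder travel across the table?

3.0

The brown cylinder was near (2.6, 6.3) before and (5.1, 4.6) after, so it travelled √(2.5² + 1.7²) ≈ 3.0 units.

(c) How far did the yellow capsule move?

2.2

The yellow capsule moved from about (3.4, 3.0) to (2.7, 0.9), a distance of √(0.7² + 2.1²) ≈ 2.2.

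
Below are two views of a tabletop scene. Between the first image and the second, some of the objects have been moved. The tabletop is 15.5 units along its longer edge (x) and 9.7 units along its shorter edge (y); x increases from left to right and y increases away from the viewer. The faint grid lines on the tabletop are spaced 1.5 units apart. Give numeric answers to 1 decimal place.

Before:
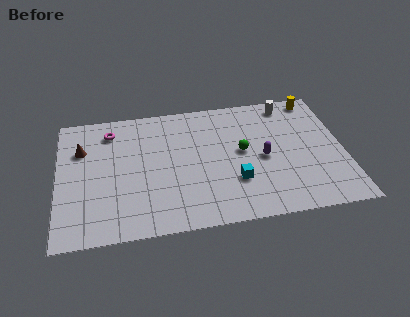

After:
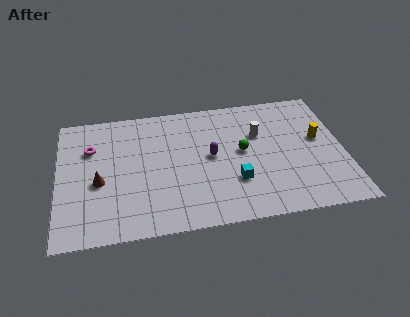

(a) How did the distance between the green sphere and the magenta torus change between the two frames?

+0.7

They were about 7.6 units apart before and 8.3 after — 0.7 units further apart.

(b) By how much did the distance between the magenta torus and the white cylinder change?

-0.6

Before: roughly 9.8 units apart; after: 9.2. That's 0.6 units closer together.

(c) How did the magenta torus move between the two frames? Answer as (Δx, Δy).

(-1.1, -1.2)

From the two frames, the magenta torus sits at roughly (2.9, 7.9) before and (1.8, 6.7) after.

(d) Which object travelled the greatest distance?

the yellow cylinder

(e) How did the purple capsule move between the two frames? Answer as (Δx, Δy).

(-2.8, 0.6)

The purple capsule was at about (11.1, 4.5) and moved to about (8.3, 5.1).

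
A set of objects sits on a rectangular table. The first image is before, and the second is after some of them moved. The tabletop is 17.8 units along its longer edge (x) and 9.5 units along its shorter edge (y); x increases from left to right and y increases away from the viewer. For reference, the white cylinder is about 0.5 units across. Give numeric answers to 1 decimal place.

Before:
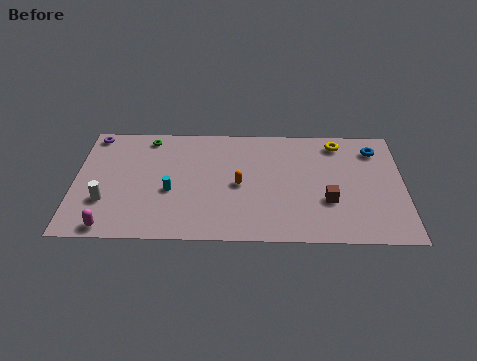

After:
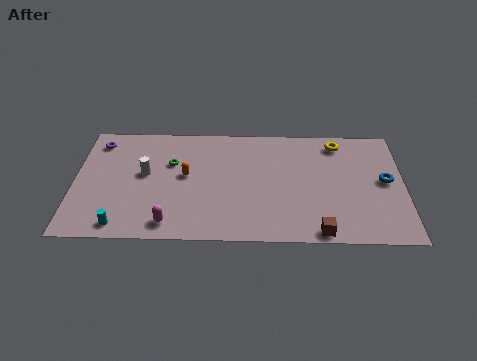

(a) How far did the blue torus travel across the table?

2.6

The blue torus was near (16.3, 7.6) before and (16.8, 5.0) after, so it travelled √(0.5² + 2.6²) ≈ 2.6 units.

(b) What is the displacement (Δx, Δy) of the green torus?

(1.3, -2.1)

The green torus was at about (3.9, 8.3) and moved to about (5.2, 6.2).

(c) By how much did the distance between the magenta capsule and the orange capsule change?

-3.8

The distance was about 7.8 in the first image and 4.0 in the second, so they moved 3.8 units closer together.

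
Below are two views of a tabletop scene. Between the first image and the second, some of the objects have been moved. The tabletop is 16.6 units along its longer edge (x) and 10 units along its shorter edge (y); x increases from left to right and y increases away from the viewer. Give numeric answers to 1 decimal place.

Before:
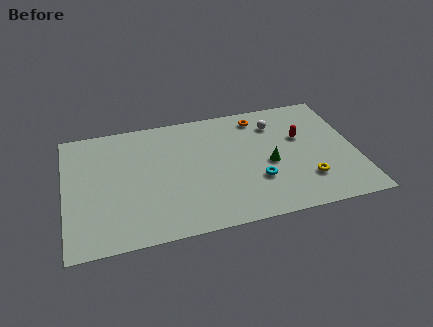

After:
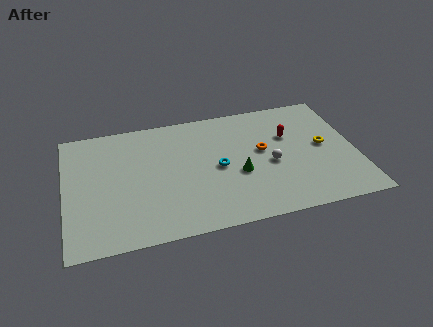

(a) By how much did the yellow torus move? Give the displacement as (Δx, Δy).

(1.2, 2.6)

The yellow torus was at about (13.6, 2.6) and moved to about (14.8, 5.2).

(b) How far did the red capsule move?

0.8

The red capsule was near (13.6, 6.2) before and (12.9, 6.5) after, so it travelled √(0.7² + 0.3²) ≈ 0.8 units.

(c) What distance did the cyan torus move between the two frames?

2.6

The cyan torus moved from about (10.8, 3.2) to (8.7, 4.8), a distance of √(2.1² + 1.6²) ≈ 2.6.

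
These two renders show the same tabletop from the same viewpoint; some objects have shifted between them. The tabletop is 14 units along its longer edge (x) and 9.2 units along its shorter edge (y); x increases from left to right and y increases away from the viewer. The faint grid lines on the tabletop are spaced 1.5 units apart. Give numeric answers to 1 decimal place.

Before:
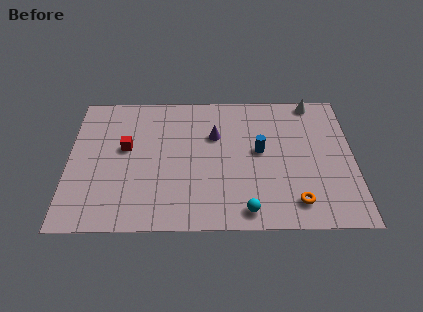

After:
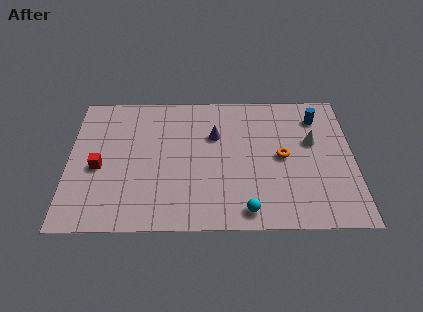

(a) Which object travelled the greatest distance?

the blue cylinder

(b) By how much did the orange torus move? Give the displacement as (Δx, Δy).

(-0.6, 3.0)

From the two frames, the orange torus sits at roughly (11.1, 1.6) before and (10.5, 4.6) after.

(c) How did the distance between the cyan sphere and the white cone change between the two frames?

-2.5

Before: roughly 8.1 units apart; after: 5.6. That's 2.5 units closer together.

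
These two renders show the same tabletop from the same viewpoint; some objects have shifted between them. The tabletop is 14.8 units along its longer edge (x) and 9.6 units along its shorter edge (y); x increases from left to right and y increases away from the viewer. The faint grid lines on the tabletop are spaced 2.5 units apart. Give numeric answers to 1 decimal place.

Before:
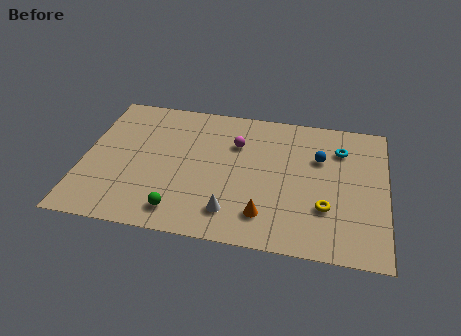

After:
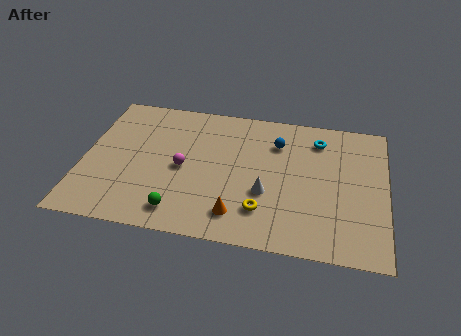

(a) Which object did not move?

the green sphere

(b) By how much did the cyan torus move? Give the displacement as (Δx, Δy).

(-1.1, 0.5)

The cyan torus started near (12.5, 7.2) and ended near (11.4, 7.7).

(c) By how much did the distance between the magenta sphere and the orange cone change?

-1.1

The distance was about 5.0 in the first image and 3.9 in the second, so they moved 1.1 units closer together.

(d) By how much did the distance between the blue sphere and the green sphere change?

-1.0

They were about 8.2 units apart before and 7.2 after — 1.0 units closer together.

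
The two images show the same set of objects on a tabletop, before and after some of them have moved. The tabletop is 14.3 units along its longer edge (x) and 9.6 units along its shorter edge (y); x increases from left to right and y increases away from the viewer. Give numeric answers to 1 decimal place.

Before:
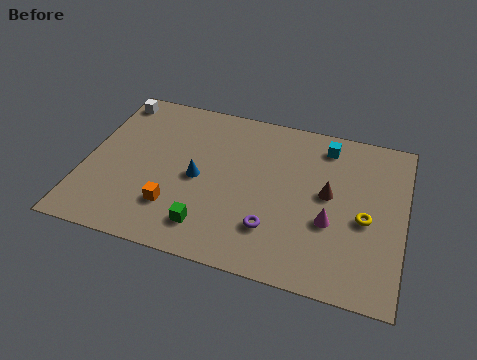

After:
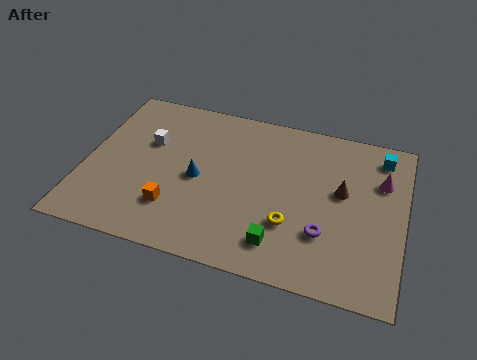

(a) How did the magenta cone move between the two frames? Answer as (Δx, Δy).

(2.1, 3.0)

The magenta cone was at about (11.1, 3.6) and moved to about (13.2, 6.6).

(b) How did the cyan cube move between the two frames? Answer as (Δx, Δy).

(2.5, 0.0)

The cyan cube started near (10.6, 8.1) and ended near (13.1, 8.1).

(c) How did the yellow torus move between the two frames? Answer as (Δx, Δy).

(-3.2, -1.2)

The yellow torus was at about (12.6, 4.2) and moved to about (9.4, 3.0).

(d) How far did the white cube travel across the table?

3.0

The white cube was near (0.8, 8.4) before and (2.7, 6.1) after, so it travelled √(1.9² + 2.3²) ≈ 3.0 units.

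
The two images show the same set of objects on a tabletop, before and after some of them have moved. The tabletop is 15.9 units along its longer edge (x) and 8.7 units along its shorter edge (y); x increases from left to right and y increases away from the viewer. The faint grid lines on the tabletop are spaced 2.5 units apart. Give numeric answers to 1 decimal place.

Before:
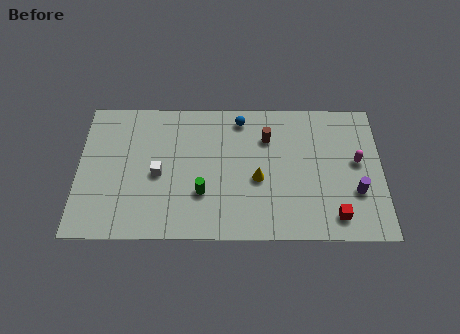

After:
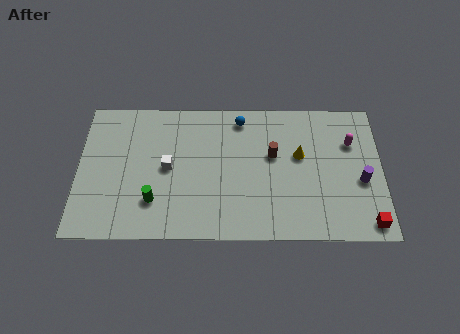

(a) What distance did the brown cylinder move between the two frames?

1.1

The brown cylinder moved from about (9.9, 6.3) to (10.2, 5.2), a distance of √(0.3² + 1.1²) ≈ 1.1.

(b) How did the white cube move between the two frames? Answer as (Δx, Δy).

(0.5, 0.4)

The white cube was at about (4.2, 4.0) and moved to about (4.7, 4.4).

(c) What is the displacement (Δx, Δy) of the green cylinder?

(-2.5, -0.5)

From the two frames, the green cylinder sits at roughly (6.5, 2.8) before and (4.0, 2.3) after.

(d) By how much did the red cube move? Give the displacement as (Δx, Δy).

(1.7, -0.4)

The red cube started near (13.4, 1.4) and ended near (15.1, 1.0).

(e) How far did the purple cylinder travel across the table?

0.8

The purple cylinder moved from about (14.5, 2.9) to (14.8, 3.6), a distance of √(0.3² + 0.7²) ≈ 0.8.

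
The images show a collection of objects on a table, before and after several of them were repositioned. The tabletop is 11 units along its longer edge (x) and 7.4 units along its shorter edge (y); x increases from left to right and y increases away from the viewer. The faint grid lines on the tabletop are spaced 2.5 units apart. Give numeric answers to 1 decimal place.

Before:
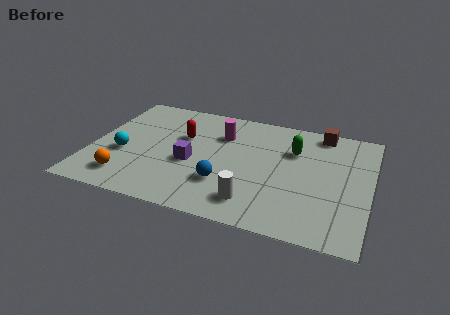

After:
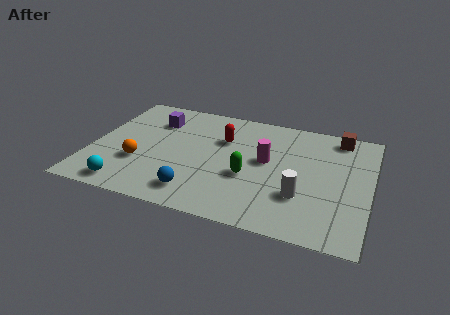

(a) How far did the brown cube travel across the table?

0.7

From (8.9, 6.6) to (9.6, 6.5), the brown cube covered √(0.7² + 0.1²) ≈ 0.7 units.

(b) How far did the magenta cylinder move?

2.2

From (5.0, 5.3) to (6.9, 4.1), the magenta cylinder covered √(1.9² + 1.2²) ≈ 2.2 units.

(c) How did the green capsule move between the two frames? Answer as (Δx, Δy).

(-1.6, -2.2)

The green capsule was at about (7.9, 5.1) and moved to about (6.3, 2.9).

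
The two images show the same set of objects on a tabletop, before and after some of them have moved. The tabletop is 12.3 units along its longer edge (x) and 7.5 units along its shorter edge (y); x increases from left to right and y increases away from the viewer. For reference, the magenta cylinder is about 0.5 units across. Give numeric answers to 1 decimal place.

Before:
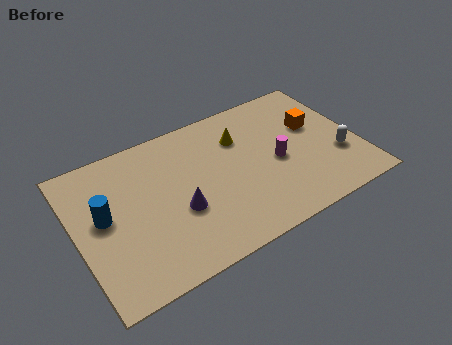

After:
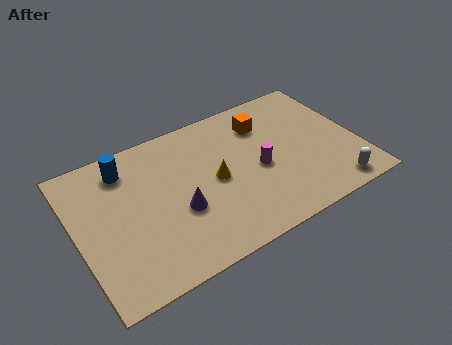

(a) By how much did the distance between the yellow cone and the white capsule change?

+0.7

Before: roughly 4.9 units apart; after: 5.6. That's 0.7 units further apart.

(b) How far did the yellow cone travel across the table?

2.2

The yellow cone moved from about (7.4, 5.4) to (6.0, 3.7), a distance of √(1.4² + 1.7²) ≈ 2.2.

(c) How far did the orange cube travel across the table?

2.4

The orange cube was near (10.6, 4.6) before and (8.5, 5.7) after, so it travelled √(2.1² + 1.1²) ≈ 2.4 units.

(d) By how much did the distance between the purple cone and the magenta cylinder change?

-0.8

They were about 4.4 units apart before and 3.6 after — 0.8 units closer together.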